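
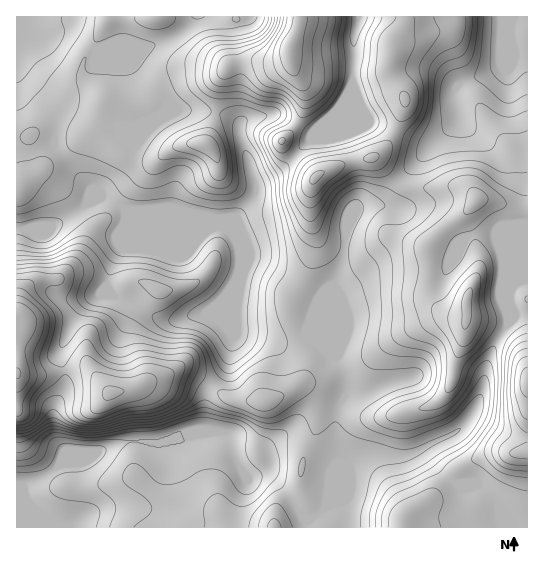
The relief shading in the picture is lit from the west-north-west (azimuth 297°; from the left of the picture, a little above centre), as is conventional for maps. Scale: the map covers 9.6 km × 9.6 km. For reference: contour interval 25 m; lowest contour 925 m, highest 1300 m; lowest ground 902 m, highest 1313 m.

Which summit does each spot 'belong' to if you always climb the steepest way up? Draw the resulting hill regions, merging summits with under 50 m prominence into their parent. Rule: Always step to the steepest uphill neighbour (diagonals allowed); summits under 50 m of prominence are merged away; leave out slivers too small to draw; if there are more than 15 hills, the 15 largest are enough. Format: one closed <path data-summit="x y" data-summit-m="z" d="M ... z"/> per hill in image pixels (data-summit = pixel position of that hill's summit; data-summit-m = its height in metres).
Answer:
<path data-summit="527 382" data-summit-m="1313" d="M527 280l-9 1-10 12-4 10 4 12 0 8-16 27-7 19-1 16-4 13-13 24-13 11-40 20-9 3-38-1-12 5-6 5-13 30-9 9 2-25 6-16-22-18-20-8-12 2-13 8-1 19-8 7-8 4-5 0-11-19-6-23-8-3-16 0-42 11-40 0-50 20-11 0-16 13-23 12-6-3-1 42 511 1z"/><path data-summit="467 299" data-summit-m="1256" d="M503 29l-2 2 0 35-10 6-26 9-9 6-1 15 2 8 0 11-23 20-27 30-24 33-27 5-9 18-4 32-14 36-9 20-16 19 1 3 9 4 23 17 8 20 0 17-9 22 0 28 3 18-10 20-2 21 9-9 13-30 6-5 12-5 38 1 9-3 40-20 13-11 13-24 4-13 1-16 7-19 16-27 0-8-4-9 4-13 10-12 10-2 0-224-13 0-3-4z"/><path data-summit="315 178" data-summit-m="1229" d="M502 16l-143 0-6 22 2 20-3 29-11 19-26 25-4 8-28 29-27 15-1 14-20 22-35-2 25 10 8 8 6 12 10 13 14 5 40 28 12 6 2 4-7 22 10-10 12-26 12-35 3-27 9-18 27-5 24-33 22-25 28-25-2-31 4-6 32-12 10-6z"/><path data-summit="17 374" data-summit-m="1253" d="M105 197l-7 0-9 4-14 12-25 15-34 1 0 256 2 2 5 1 23-12 14-11 4-8 0-7-7-7-4-9 0-23 12-28-1-13-4-11 0-10 15-32 6-10 9-8 15-10 6-20 10-22 0-17 4-9 0-11z"/><path data-summit="290 50" data-summit-m="1269" d="M358 16l-108 0-7 7-6 2-11-1-13-8-18 0-14 17-19 10-19 5-44 0-3 2 13 9 21 8 16 21 13 8 8 7-6 10-7 6 20-8 31 0 16 2 14 7 4 3 1 16 7 15 8 30 28-16 64-70 5-11 3-29-2-20 6-16z"/><path data-summit="111 393" data-summit-m="1229" d="M234 284l-9 13-18 15-29 8-19-1-21-14-27-10-5-8-5 6-11 6-9 8-6 10-15 32 0 10 4 11 1 13-12 28 0 23 4 9 7 7-2 13 11 0 56-22 34 2 34-10 7-4 1-35 3-7 17-18 8-28z"/><path data-summit="205 145" data-summit-m="1119" d="M205 111l-31 0-56 24 14 11-4 16-9 15-28 22 14-2 22 14 46-3 37 11 25 0 20-22 0-18-15-40-1-16-14-8z"/>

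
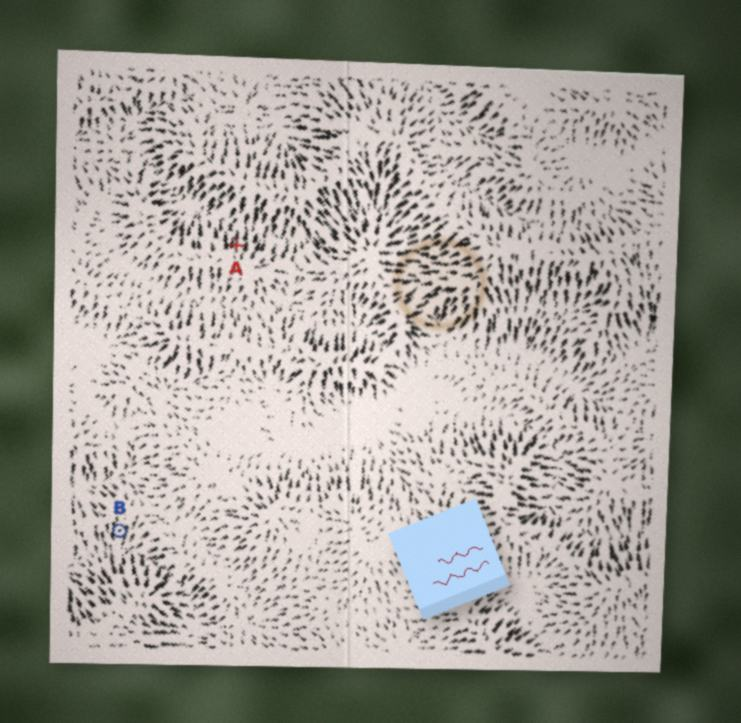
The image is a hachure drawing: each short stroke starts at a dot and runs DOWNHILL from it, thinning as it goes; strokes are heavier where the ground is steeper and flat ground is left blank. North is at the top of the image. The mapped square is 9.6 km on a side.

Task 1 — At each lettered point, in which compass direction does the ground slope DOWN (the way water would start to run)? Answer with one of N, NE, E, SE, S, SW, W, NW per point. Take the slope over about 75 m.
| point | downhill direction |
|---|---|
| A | N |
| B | S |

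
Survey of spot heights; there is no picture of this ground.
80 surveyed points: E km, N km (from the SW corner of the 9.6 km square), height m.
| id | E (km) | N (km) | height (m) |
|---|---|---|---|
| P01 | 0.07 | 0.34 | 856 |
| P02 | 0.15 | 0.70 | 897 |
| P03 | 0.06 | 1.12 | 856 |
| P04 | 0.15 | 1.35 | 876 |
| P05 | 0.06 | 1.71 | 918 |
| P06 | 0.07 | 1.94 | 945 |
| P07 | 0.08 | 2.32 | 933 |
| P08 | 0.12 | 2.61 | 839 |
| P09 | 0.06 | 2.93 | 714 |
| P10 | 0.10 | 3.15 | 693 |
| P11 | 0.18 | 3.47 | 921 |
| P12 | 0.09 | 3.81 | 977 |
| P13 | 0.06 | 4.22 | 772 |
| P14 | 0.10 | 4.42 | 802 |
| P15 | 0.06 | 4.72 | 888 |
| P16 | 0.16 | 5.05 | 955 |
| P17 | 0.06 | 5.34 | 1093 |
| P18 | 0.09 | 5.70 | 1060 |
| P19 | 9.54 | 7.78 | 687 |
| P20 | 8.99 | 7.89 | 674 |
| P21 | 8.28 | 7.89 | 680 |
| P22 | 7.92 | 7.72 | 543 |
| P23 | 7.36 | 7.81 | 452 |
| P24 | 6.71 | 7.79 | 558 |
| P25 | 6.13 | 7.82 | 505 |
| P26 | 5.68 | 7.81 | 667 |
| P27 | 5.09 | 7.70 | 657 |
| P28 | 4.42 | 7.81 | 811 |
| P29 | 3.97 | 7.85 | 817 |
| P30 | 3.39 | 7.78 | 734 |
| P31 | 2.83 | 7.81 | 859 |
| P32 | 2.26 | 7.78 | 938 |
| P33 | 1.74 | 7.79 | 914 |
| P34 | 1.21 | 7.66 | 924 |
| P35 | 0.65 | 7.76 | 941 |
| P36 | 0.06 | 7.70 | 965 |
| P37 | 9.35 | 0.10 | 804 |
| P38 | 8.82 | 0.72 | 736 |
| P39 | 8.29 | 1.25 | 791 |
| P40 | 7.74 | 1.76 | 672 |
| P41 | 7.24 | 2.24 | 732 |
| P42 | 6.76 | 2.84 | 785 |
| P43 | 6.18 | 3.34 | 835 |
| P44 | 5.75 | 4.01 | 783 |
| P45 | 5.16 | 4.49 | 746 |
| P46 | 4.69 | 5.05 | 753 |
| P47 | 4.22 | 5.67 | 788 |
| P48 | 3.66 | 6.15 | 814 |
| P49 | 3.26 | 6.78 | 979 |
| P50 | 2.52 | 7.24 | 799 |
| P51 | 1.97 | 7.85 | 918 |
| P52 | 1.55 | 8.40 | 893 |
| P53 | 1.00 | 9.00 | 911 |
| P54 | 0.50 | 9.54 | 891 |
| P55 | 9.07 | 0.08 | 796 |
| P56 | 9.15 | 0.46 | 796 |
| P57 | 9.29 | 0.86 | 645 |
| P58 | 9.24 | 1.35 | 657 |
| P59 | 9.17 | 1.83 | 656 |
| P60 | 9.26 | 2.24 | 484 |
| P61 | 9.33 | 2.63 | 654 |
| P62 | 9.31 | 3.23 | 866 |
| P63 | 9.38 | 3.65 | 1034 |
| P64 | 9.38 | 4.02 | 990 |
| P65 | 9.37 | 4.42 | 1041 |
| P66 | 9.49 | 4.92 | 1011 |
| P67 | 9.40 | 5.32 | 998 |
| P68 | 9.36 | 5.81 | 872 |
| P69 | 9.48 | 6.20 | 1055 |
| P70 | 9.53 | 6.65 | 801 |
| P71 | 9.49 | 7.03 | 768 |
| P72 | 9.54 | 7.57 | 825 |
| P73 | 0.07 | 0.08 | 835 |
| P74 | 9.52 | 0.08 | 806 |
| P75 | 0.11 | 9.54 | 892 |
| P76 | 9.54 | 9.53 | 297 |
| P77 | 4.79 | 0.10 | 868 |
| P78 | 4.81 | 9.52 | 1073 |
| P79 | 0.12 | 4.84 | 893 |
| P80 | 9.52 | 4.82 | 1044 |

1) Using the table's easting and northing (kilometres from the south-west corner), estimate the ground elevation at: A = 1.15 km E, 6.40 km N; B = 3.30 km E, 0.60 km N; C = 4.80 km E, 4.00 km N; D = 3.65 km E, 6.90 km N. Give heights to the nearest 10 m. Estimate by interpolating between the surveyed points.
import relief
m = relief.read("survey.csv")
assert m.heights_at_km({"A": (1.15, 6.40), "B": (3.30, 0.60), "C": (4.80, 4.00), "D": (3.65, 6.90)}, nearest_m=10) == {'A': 910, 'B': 980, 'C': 750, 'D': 910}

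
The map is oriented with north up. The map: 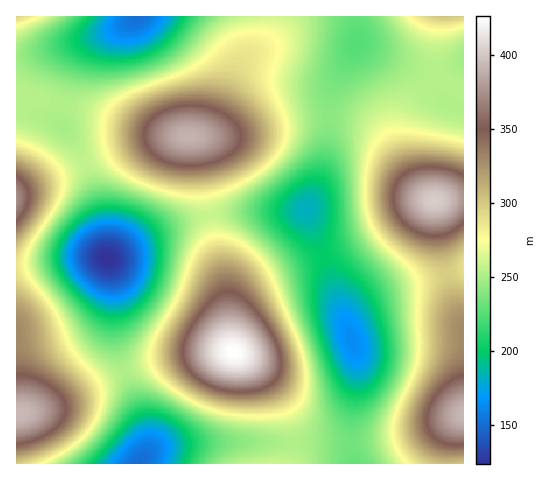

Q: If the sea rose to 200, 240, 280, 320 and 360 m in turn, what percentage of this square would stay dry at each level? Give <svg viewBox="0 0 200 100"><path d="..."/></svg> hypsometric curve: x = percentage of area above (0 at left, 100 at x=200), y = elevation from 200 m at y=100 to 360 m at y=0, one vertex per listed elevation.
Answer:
<svg viewBox="0 0 200 100"><path d="M175 100l-37-25-65-25-34-25-23-25"/></svg>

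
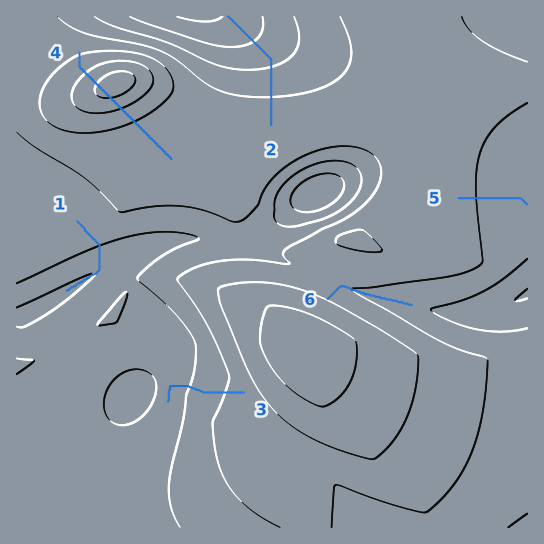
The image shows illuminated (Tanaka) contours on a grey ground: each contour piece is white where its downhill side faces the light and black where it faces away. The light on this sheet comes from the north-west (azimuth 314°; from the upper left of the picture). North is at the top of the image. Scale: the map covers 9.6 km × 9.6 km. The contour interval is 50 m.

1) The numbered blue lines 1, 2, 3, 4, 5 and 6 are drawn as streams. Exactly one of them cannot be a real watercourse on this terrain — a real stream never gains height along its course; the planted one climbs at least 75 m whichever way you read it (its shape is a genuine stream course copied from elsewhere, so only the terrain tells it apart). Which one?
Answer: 4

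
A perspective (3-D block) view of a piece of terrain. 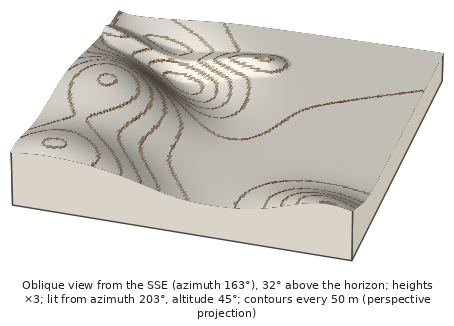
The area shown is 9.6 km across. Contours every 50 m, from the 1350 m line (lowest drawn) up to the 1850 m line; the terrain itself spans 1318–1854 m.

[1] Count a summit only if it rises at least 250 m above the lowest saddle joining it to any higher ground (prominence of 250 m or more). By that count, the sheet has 1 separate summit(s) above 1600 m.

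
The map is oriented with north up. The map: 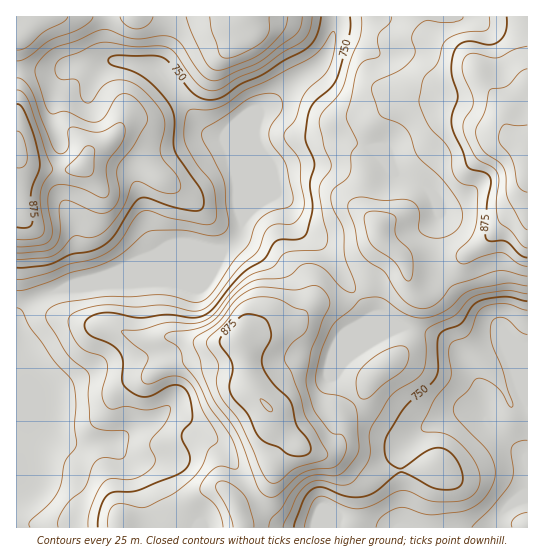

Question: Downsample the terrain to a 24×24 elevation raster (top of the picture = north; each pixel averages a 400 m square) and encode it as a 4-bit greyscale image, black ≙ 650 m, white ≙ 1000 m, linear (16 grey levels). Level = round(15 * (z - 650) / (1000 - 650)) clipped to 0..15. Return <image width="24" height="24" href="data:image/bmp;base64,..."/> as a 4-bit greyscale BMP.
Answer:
<image width="24" height="24" href="data:image/bmp;base64,Qk2WAQAAAAAAAHYAAAAoAAAAGAAAABgAAAABAAQAAAAAACABAAATCwAAEwsAABAAAAAAAAAAAAAAABEREQAiIiIAMzMzAERERABVVVUAZmZmAHd3dwCIiIgAmZmZAKqqqgC7u7sAzMzMAN3d3QDu7u4A////ABIjVlZmh2QzMiIhEQEjRVVnh3VEQzRDEQASM0RneJdmVEVTIQASIjRWeaqXZERDIQASIjRWiqmHZEMyEQASMzNXmql3ZUMiIgASRFRpqphmdlQyIgEiRWZ5qphmd2UyIgE0RWaJqphmZmUzIhI0VVZoqpl2ZmVDIhIjMzM1iZiHZndkNDIiIiIiV3d2d4iHd1VDIiIiNGZmiJiIiYdVQiIiI0VXiYiJq6hmYzNDIjRnmYd4rKh3dVVDIiNnh3d4vKmIdmVCIiRWd3eJvbiJhmQyIiRWd3ibzah4h2QiIjRmd4is3Zdmd2QzIiRWeImrzYZlZlRVQyNGeImrzHZVVERndUM1d4mrvIdlVVZ5mGQ0Z3iaq5mHd3eJmYZEZ3iImg=="/>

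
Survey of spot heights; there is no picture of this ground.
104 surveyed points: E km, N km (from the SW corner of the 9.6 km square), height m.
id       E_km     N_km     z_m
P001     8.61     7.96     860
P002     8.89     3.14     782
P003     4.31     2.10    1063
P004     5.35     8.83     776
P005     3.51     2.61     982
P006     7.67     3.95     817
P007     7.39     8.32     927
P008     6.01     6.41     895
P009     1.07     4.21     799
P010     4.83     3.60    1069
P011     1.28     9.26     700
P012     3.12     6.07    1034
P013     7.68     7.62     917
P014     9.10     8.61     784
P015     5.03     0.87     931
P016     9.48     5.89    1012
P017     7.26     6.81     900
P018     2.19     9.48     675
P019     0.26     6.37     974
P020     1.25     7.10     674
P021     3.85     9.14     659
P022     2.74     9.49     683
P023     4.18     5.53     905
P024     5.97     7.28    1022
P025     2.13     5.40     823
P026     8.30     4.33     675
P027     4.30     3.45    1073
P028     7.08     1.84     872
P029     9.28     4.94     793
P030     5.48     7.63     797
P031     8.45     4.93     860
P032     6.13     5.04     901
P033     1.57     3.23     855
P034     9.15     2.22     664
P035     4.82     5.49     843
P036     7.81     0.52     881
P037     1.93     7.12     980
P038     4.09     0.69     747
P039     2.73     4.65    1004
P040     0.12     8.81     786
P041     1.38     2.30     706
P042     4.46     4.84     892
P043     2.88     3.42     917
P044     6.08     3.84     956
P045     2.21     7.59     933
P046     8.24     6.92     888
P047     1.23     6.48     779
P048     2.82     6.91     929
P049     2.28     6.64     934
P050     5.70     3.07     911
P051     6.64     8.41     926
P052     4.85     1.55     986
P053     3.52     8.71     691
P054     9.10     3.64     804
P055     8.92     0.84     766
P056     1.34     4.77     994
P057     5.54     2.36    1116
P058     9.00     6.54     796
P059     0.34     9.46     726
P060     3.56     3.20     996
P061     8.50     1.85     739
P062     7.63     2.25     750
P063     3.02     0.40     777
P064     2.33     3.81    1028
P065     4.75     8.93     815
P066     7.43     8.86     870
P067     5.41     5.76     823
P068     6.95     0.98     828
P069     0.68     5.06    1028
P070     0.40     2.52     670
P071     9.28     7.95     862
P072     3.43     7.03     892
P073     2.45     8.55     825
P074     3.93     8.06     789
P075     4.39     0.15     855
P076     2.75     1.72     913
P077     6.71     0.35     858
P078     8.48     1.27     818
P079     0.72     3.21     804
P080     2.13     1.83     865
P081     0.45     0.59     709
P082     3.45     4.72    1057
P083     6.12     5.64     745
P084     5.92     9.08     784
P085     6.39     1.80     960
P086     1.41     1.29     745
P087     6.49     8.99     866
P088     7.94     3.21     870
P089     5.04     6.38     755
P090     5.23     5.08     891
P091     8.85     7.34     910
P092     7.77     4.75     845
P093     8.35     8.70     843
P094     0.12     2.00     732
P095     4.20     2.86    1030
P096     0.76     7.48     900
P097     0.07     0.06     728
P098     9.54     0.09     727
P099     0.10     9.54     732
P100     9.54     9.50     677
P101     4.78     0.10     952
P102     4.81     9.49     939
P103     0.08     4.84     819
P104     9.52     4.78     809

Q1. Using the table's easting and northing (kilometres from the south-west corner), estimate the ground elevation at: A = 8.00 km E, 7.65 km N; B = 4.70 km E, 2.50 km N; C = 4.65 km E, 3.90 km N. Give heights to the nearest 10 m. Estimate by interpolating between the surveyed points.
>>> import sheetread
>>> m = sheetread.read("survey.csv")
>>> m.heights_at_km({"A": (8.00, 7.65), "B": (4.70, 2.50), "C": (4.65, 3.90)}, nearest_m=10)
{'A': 910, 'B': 1080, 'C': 1040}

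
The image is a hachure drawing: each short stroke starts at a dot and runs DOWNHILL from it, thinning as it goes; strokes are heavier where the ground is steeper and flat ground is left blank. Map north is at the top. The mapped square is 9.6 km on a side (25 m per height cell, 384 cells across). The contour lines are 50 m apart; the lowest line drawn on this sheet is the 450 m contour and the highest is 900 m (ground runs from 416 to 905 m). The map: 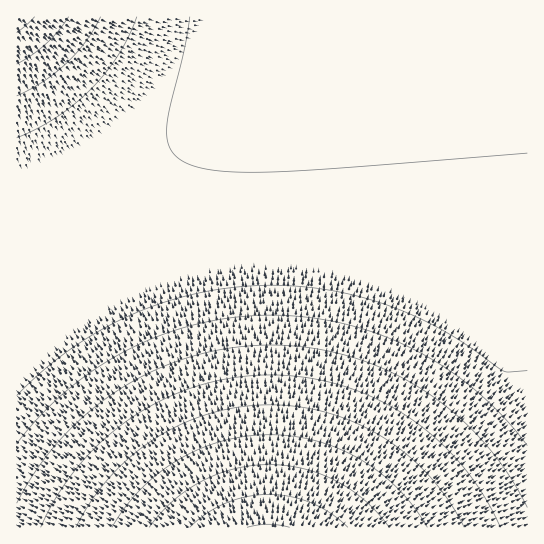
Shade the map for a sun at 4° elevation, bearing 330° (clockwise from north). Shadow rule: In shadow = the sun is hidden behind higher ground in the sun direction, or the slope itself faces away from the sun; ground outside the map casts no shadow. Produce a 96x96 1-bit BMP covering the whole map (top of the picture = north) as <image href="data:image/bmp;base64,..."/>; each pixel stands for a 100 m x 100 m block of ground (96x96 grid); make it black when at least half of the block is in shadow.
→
<image width="96" height="96" href="data:image/bmp;base64,Qk2+BAAAAAAAAD4AAAAoAAAAYAAAAGAAAAABAAEAAAAAAIAEAAATCwAAEwsAAAIAAAAAAAAA////AAAAAAAAAAAAAAAAAAAAAAAAAAAAAAAAAAAAAAAAAAAAAAAAAAAAAAAAAAAAAAAAAAAAAAAAAAAAAAAAAAAAAAAAAAAAAAAAAAAAAAAAAAAAAAAAAAAAAAAAAAAAAAAAAAAAAAAAAAAAAAAAAAAAAAAAAAAAAAAAAAAAAAAAAAAAAAAAAAAAAAAAAAAAAAAAAAAAAAAAAAAAAAAAAAAAAAAAAAAAAAAAAAAAAAAAAAAAAAAAAAAAAAAAAAAAAAAAAAAAAAAAAAAAAAAAAAAAAAAAAAAAAAAAAAAAAAAAAAAAAAAAAAAAAAAAAAAAAAAAAAAAAAAAAAAAAAAAAAAAAAAAAAAAAAAAAAAAAAAAAAAAAAAAAAAAAAAAAAAAAAAAAAAAAAAAAAAAAAAAAAAAAAAAAAAAAAAAAAAAAAAAAAAAAAAAAAAAAAAAAAAAAAAAAAAAAAAAAAAAAAAAAAAAAAAAAAAAAAAAAAAAAAAAAAAAAAAAAAAAAAAAAAAAAAAAAAAAAAAAAAAAAAAAAAAAAAAAAAAAAAAAAAAAAAAAAAAAAAAAAAAAAAAAAAAAAAAAAAAAAAAAAAAAAAAAAAAAAAAAAAAAAAAAAAAAAAAAAAAAAAAAAAAAAAAAAAAAAAAAAAAAAAAAAAAAAAAAAAAAAAAAAAAAAAAAAAAAAAAAAAAAAAAAAAAAAAAAAAAAAAAAAAAAAAAAAAAAAAAAAAAAAAAAAAAAAAAAAAAAAAAAAAAAAAAAAAAAAAAAAAAAAAAAAAAAAAAAAAAAAAAAAAAAAAAAAAAAAAAAAAAAAAAAAAAAAAAAAAAAAAAAAAAAAAAAAAAAAAAAAAAAAAAAAAAAAAAAAAAAAAAAAAAAAAAAAAAAAAAAAAAAAAAAAAAAAAAAAAAAAAAAAAAAAAAAAAAAAAAAAAAAAAAAAAAAAAAAAAAAAAAAAAAAAAAAAAAAAAAAAAAAAAAAAAAAAAAAAAAAAAAAAAAAAAAAAAAAAAAAAAAAAAAAAAAAAAAAAAAAAAAAAAAAAAAAAAAAAAAAAAAAAAAAAAAAAAAAAAAAAAAAAAAAAAAAAAAAAAAAAAAAAAAAAAAAAAAAAAAAAAAAAAAAAAAAAAAAAAAAAAAAAAAADgAAAAAAAAAAAAAAPwAAAAAAAAAAAAAA/wAAAAAAAAAAAAAD/4AAAAAAAAAAAAAH/4AAAAAAAAAAAAAf/8AAAAAAAAAAAAA//8AAAAAAAAAAAAD//8AAAAAAAAAAAAD//8AAAAAAAAAAAAD//+AAAAAAAAAAAAD//+AAAAAAAAAAAAD//+AAAAAAAAAAAAD//+AAAAAAAAAAAAD//+AAAAAAAAAAAAD//+AAAAAAAAAAAAD//+AAAAAAAAAAAAD//+AAAAAAAAAAAAD//+AAAAAAAAAAAAD//+AAAAAAAAAAAAD//+AAAAAAAAAAAAD//+AAAAAAAAAAAAD//8AAAAAAAAAAAAD//8AAAAAAAAAAAAD//8AAAAAAAAAAAAD//4AAAAAAAAAAAAD//4AAAAAAAAAAAAA="/>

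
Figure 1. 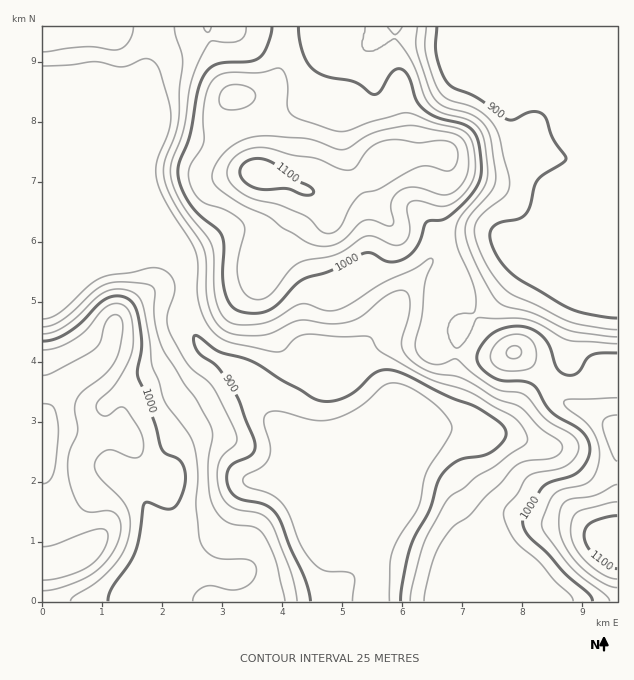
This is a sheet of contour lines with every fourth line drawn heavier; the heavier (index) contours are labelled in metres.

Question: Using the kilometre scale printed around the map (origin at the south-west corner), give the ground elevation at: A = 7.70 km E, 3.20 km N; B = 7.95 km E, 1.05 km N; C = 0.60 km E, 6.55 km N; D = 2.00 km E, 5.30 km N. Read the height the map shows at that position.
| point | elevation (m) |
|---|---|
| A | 930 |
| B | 980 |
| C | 915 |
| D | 940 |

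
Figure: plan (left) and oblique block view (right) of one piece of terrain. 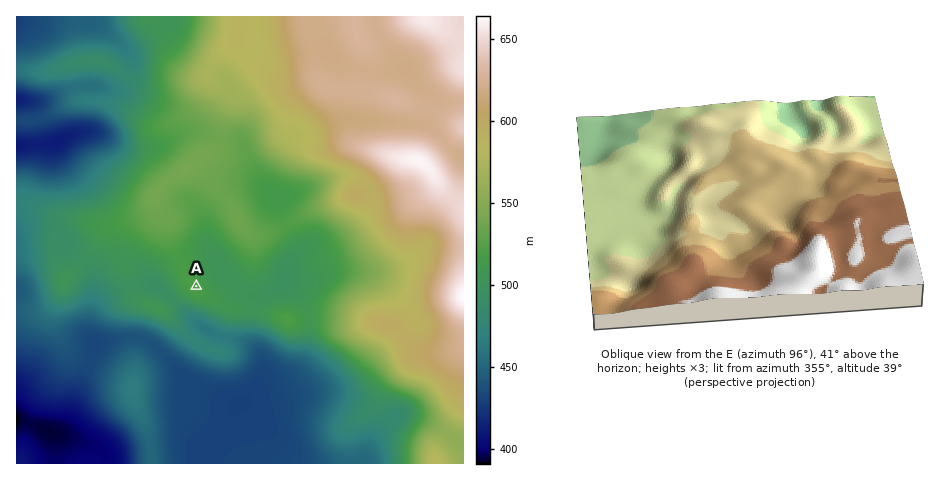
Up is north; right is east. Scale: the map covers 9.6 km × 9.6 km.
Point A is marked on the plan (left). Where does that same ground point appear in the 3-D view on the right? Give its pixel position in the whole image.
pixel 707 179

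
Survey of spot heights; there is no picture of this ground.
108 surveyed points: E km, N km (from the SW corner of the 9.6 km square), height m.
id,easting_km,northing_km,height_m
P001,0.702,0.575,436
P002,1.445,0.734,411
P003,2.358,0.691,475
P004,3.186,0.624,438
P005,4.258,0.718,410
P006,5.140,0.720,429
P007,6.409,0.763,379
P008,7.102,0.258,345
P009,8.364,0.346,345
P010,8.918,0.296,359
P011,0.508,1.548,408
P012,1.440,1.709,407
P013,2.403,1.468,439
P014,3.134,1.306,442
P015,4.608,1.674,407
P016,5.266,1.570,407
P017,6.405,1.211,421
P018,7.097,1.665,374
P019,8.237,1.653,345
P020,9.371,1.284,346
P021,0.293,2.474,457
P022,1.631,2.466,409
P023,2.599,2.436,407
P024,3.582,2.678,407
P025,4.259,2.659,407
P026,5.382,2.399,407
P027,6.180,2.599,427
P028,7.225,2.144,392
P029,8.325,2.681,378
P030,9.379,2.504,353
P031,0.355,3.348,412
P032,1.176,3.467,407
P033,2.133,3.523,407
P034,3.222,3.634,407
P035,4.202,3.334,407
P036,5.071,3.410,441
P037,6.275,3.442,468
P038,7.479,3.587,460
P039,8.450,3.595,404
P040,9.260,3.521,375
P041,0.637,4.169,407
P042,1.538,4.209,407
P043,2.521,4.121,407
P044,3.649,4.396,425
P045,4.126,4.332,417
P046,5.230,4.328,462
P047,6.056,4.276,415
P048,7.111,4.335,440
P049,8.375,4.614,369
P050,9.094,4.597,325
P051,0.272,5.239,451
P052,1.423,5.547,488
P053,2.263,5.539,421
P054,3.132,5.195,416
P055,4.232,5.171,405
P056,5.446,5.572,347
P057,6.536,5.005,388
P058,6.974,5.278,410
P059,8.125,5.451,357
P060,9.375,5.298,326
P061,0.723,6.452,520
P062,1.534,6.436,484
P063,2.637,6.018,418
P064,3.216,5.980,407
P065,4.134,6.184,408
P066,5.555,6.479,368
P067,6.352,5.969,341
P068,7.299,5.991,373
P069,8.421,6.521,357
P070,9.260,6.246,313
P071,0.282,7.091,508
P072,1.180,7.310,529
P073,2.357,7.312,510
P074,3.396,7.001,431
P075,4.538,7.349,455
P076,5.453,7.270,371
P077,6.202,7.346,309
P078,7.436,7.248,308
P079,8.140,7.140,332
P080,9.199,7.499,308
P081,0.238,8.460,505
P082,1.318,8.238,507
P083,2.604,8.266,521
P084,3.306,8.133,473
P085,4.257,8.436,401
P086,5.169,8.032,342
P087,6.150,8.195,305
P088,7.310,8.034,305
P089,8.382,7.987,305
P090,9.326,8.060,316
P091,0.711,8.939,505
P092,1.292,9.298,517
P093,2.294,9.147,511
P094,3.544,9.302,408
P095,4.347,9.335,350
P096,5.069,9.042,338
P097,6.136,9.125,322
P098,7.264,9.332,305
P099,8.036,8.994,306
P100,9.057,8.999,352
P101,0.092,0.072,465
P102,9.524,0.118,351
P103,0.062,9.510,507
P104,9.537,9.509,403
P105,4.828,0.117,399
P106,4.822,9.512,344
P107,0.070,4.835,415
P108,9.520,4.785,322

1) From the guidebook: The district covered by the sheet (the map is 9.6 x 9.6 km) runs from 295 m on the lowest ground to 535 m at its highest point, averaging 405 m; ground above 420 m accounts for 32.2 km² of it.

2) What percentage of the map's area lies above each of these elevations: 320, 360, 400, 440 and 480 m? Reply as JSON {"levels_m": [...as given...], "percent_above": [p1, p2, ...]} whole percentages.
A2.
{"levels_m": [320, 360, 400, 440, 480], "percent_above": [90, 73, 62, 24, 12]}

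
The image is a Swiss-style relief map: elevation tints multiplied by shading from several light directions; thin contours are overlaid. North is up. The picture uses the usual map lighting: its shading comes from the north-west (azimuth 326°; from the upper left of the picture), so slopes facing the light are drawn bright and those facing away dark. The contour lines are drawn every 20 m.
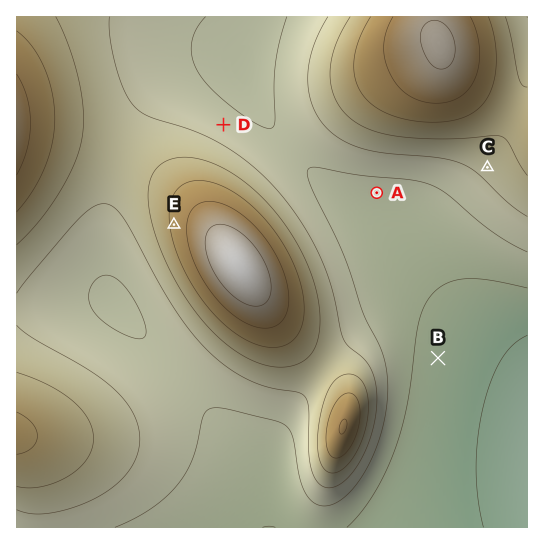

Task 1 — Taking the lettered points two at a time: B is lower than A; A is lower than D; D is lower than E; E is higher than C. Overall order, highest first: E C D A B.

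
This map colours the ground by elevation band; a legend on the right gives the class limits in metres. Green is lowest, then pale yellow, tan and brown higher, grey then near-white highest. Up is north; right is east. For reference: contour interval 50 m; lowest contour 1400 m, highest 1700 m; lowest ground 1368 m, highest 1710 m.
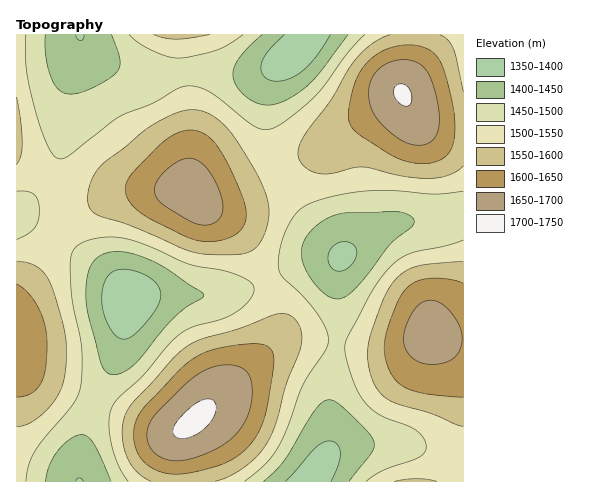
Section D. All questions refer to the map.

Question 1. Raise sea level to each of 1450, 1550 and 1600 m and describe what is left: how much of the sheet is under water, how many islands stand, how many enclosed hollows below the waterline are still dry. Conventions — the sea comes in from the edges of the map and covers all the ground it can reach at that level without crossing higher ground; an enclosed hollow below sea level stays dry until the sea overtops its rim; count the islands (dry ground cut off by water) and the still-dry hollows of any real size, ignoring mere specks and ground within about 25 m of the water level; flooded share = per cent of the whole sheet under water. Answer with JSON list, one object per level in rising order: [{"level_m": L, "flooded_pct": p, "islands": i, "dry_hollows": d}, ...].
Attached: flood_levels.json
[{"level_m": 1450, "flooded_pct": 8, "islands": 0, "dry_hollows": 2}, {"level_m": 1550, "flooded_pct": 62, "islands": 1, "dry_hollows": 0}, {"level_m": 1600, "flooded_pct": 79, "islands": 3, "dry_hollows": 0}]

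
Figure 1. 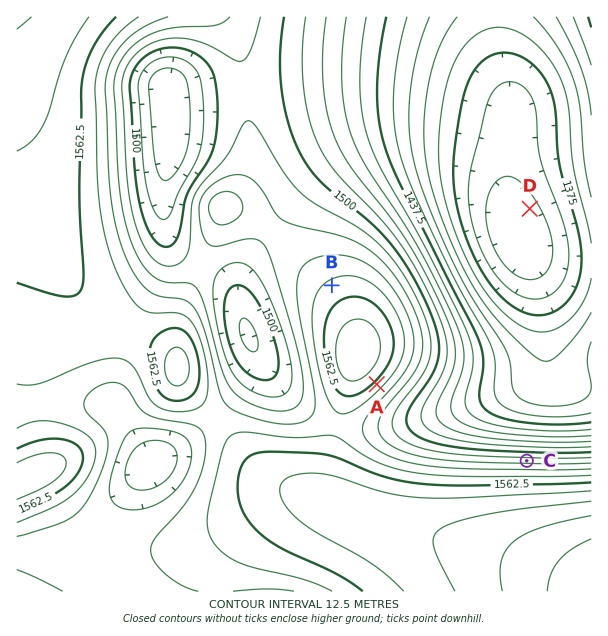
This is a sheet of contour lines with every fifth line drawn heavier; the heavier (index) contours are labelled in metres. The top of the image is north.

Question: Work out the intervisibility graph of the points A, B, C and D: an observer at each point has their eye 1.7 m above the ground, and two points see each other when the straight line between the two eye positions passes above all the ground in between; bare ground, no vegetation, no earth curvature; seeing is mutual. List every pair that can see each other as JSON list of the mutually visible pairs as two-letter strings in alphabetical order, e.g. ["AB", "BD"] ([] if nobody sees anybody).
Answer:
["AC", "CD"]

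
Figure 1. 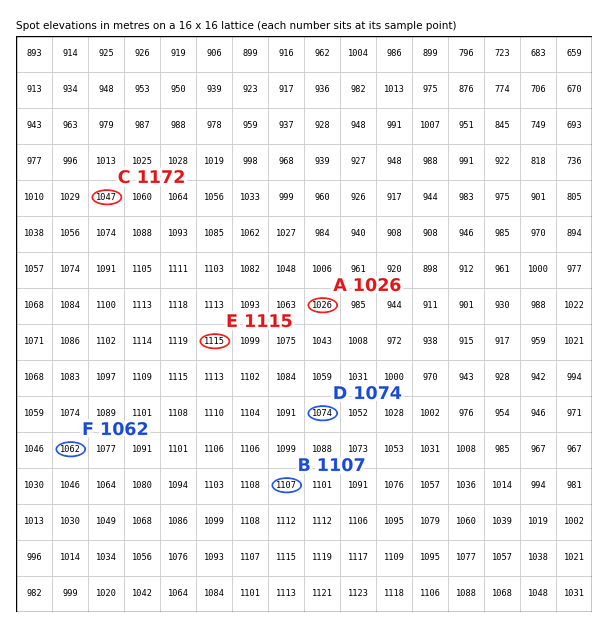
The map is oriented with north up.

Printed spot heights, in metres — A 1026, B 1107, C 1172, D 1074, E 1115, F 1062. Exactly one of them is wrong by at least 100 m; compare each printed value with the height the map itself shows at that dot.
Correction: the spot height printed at C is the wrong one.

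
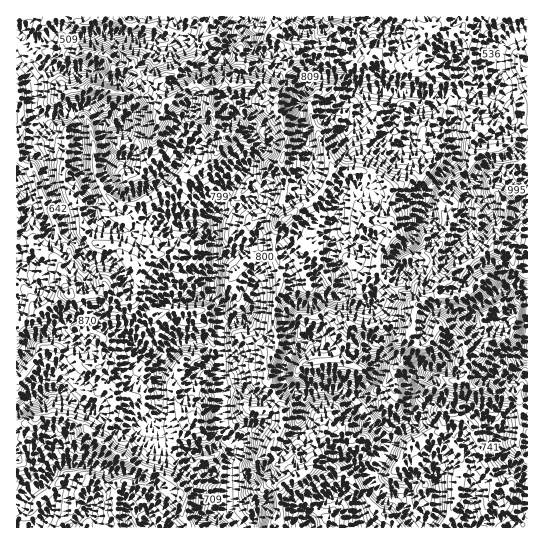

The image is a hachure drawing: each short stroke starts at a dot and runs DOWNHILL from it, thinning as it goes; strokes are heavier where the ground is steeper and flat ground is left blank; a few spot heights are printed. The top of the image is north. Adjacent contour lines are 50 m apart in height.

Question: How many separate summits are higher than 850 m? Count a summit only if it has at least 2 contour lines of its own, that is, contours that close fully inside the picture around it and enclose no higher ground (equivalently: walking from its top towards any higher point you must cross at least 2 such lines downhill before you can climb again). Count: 9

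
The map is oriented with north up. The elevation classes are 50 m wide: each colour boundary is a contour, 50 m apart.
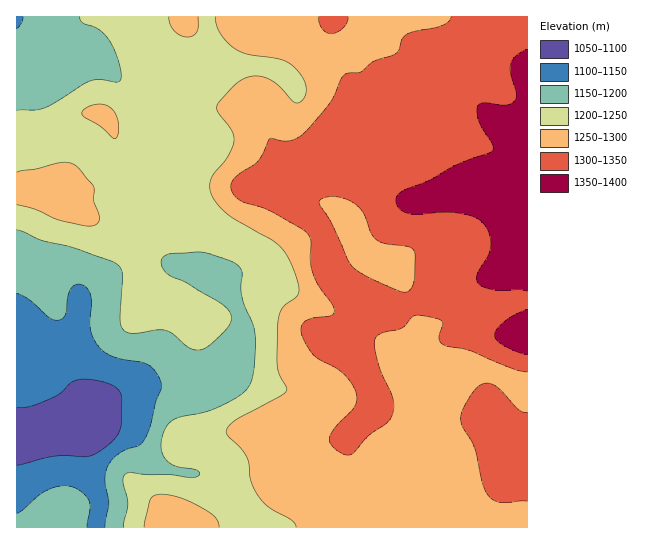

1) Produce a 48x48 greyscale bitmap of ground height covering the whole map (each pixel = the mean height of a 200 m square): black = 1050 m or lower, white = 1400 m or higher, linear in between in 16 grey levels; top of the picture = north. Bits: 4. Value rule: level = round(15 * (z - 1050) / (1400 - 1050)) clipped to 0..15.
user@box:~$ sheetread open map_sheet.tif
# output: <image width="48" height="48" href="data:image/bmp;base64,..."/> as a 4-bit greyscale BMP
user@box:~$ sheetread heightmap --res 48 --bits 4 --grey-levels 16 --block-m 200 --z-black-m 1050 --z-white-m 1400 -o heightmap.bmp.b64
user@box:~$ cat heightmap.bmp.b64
<image width="48" height="48" href="data:image/bmp;base64,Qk32BAAAAAAAAHYAAAAoAAAAMAAAADAAAAABAAQAAAAAAIAEAAATCwAAEwsAABAAAAAAAAAAAAAAABEREQAiIiIAMzMzAERERABVVVUAZmZmAHd3dwCIiIgAmZmZAKqqqgC7u7sAzMzMAN3d3QDu7u4A////AEVVVURGeJmZmZiIiIiZmZmZmZmaqqqqqkVVVVRFeJmZmYiIiJmZmZmZmZmqqqqrqkRVVURFaJmZiIiIiZmaqqqZmZqqqqq7u0REVERFeIiIh3eImZmqqqqqmZqqqqu7uzNERERGd3d3d3eImZmqqqqqmaqqqqu8zDMzMzNGZmZmZ3eImZmqqquqqqqqqqu8zCIiIiNFVVZ3d3iImZqqqruqqqqqqqvMzRESIiIjRFZ4iIiJmqqqq7u6qqqqqrvMzBERERESNFZ4iIiZmqqqu7u6qqqqqrvMzBERERESM0Z4iIiZmqqqq7u7uqqqq7vMyxERERESM0Vmd3iJmaqqqru7u6qqq7u8uyIiERESI0VVVmd4iZmZmqu7u6qqq7u7ujMyIhEiI0RVVVZneImZmaq7u6qqqru7qjMzIiIiM0RVVVVWeImZmau7uqqqqqu6qjMzIiMzNERVVVVWeImaqrvLuqqqqqqqqzMzMzNEREVWZmVWeJmqu7zLqqqqqqq7vDMzM0RFVVVmZmZWeJmrvMzLqqqqqru83TM0RERWZmZmd2ZmZ5qrvMy7qqqru7zN3jNEREVWZ2Z3d3Zmd5q7vMy7u7uru7zd3jREREVWd3d3d3dmd4mru7zMu7u7u7zN3UREREVWd3d3d3dmeImqq7zMy7u7u7zM3URVREVWd3d3d2Znd4iZq8zMu7u7vMzN3VVVREVWd3d3ZmZnd4iau8y7u7u7zM3d3VVVVFVmd3dmZmZnd3iavLu7u7u7zN3d3VVVVVZmd3ZmZmZnd4iavLu7u7u7vM3e7VVVZmZ3d3ZmZmd3iImru7u7u7u7vMze7mZmZ3d3d3d3d3d4iJmru7u7u7u7vMze7md3iIiIh3d3d3eIiZqru7u7u7u7vMze7neIiZmIiId3d4iJmaq7u7u7vMzMzM3e7oiZmZmIiHeIeIiaqru7u7u7zN3d3d3u7pmZmZmId3d4iImru7u7u7u7zd3u7u7u7pmZmZmId3d3iJq7u7u7u7u8zd3e7v/+7pmZmZiId3d3eJq7u7zMu8zMzM3d7u/u7pmZmYiIh3d3eImru8zMzMzMzMzN3e7u3YiIiIiIh3d3d4iau8zMzMzMzMzMzd3d3Yh4iIiIh3d3d4iZq7zMzMzMzdzMzM3d3nd3d3iIh3d3d3iZq7u8zMzM3dzMzM3d7nd3iIiZh3h3d4iaq6qrzMzMzdzMzM3d7nd3iJmZh4iIiImau6mavMy8zdzMzN3d7mZneImYd4iIiImaqpmZq7u7zN3czd3d3VVWZ4iHd4iIiImaqpmJqru7zN3d3d3c3VVVZnd3eIiIiIiZmZiJmru7vMzMzMzM3VVVVmZmeIiIiIiImIiZqru7vMzMzMzM3VVVVWZmeIiIiIiIiImZqru7u7u7vMzN3VVVVVZniIiIiIiJmZmaqru7u7u7u8zM3VVVZmZniIiIiIiZmZmaq7u7u7u7u8zMzURVZmZ3iIiJmImZqqqqu7u7u7u7u7vMzERVZmd4iIiZmZmaqqqqu7u7u7u7u7u8zA=="/>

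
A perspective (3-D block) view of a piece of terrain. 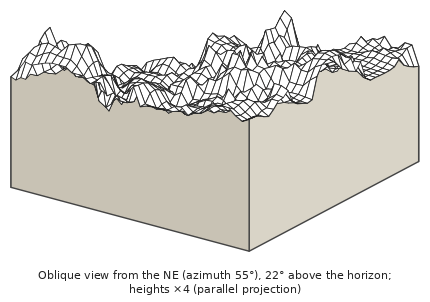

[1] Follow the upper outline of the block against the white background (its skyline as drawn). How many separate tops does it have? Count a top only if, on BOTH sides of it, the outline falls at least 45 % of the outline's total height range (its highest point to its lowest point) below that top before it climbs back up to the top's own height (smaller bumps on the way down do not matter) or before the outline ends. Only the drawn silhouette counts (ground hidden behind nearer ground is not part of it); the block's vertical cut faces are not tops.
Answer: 2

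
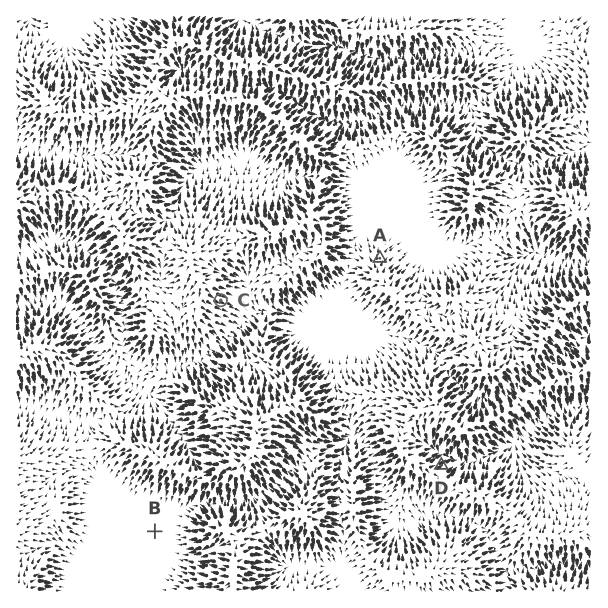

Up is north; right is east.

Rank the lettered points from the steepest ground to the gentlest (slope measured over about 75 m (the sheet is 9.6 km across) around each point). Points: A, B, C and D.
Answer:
D C A B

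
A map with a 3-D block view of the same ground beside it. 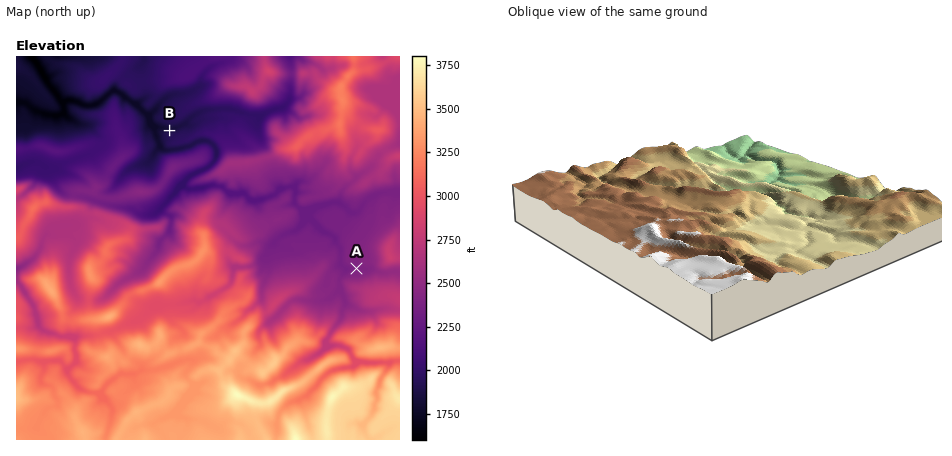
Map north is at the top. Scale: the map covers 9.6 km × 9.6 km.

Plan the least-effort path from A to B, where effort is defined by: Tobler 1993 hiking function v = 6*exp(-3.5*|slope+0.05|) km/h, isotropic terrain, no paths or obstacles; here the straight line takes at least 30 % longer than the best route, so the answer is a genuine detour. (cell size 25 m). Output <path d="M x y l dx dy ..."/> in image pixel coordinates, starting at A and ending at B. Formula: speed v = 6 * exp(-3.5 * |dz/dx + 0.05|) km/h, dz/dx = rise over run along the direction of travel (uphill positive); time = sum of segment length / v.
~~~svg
<path d="M356 268l-10-4-2-2-8-16-2-2-2-6-30-30-4-4-4-8 0-4-2-2-4-4-4-2-8-8-4-10-6-6-2-4-2 0-18 0-20-10-6-6-10-6-8 0-2 0-8 0-6-4-14 0"/>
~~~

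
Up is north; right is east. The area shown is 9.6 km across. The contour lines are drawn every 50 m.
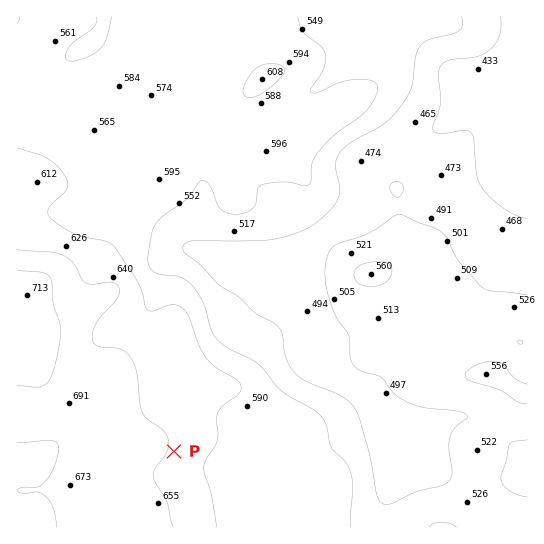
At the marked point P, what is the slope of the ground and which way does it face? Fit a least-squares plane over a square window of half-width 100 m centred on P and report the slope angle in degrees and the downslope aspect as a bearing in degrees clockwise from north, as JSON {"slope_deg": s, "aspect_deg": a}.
{"slope_deg": 4, "aspect_deg": 110}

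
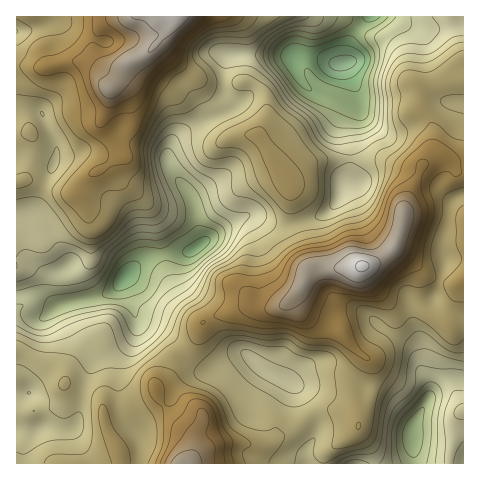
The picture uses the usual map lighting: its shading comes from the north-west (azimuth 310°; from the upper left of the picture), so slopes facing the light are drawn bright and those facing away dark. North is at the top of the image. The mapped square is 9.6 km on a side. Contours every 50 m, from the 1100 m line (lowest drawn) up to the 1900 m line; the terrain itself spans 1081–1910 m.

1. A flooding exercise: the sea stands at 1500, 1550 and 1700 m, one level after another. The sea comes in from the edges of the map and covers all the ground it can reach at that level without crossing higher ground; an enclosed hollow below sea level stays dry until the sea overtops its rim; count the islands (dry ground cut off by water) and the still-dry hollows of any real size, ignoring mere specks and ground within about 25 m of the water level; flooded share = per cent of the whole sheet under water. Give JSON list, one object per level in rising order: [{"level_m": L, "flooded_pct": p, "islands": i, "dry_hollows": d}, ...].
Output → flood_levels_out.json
[{"level_m": 1500, "flooded_pct": 37, "islands": 0, "dry_hollows": 1}, {"level_m": 1550, "flooded_pct": 54, "islands": 1, "dry_hollows": 0}, {"level_m": 1700, "flooded_pct": 89, "islands": 1, "dry_hollows": 0}]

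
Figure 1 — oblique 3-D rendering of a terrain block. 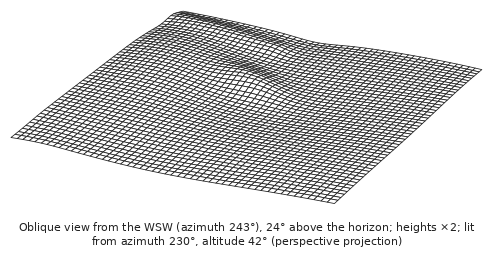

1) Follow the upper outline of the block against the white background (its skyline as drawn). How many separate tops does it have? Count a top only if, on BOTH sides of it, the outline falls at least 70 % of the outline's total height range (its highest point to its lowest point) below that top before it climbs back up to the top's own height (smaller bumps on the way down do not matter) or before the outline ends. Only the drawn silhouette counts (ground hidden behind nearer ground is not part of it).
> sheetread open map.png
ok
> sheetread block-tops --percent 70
0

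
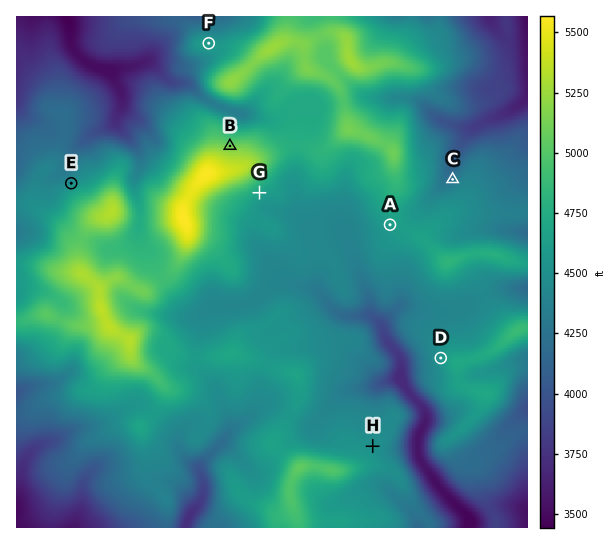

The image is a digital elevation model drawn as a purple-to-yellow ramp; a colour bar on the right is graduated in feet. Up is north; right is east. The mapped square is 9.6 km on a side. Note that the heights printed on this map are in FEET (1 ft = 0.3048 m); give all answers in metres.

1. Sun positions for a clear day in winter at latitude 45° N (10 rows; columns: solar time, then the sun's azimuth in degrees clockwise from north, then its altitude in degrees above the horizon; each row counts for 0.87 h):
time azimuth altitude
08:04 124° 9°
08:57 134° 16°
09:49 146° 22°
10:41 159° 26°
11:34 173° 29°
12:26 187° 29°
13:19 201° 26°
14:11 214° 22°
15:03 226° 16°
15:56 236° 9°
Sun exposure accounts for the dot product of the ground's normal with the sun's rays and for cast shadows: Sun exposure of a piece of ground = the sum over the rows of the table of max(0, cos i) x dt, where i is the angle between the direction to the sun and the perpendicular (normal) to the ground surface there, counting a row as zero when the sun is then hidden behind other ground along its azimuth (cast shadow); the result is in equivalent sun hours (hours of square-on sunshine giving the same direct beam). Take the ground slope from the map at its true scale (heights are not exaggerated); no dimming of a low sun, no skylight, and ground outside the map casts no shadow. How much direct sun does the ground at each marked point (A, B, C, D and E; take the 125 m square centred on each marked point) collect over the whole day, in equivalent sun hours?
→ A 3.5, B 0.9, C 1.9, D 2.9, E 1.5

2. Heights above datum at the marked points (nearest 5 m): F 1400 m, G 1420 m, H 1375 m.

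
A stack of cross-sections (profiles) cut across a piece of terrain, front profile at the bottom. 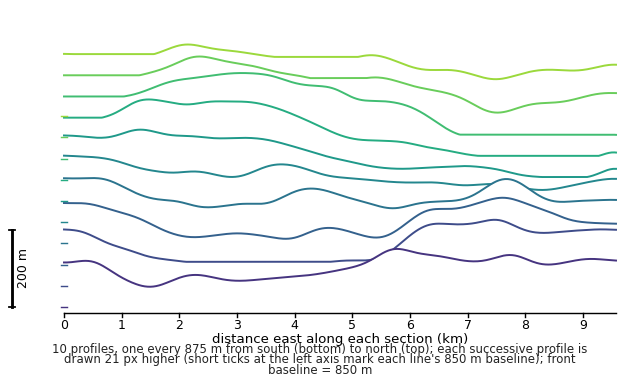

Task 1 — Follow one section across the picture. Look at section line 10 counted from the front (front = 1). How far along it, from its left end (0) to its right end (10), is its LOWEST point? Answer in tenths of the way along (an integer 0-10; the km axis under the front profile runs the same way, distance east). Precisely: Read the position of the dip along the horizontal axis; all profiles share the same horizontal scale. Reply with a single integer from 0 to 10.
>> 8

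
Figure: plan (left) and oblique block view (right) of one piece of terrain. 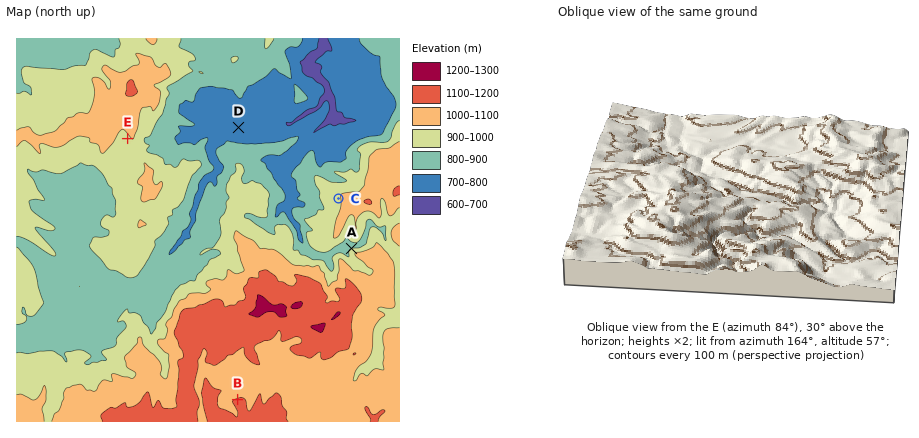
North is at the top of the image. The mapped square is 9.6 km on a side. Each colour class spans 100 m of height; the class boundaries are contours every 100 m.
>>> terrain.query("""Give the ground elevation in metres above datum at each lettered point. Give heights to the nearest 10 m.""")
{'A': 900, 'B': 1100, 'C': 990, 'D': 770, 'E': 980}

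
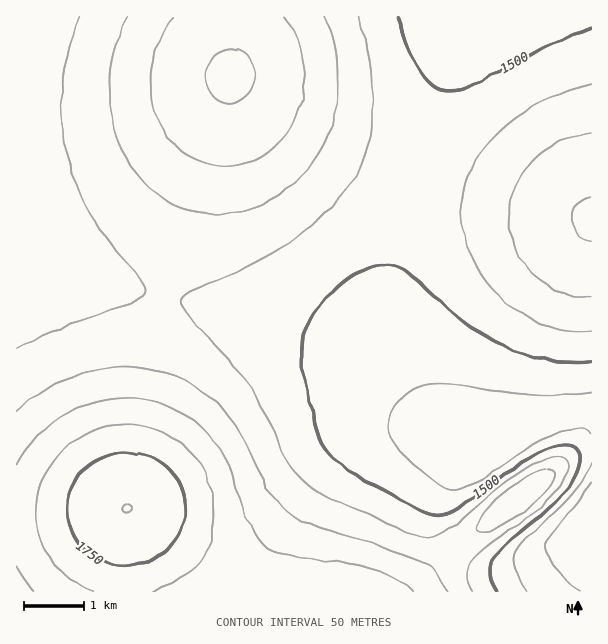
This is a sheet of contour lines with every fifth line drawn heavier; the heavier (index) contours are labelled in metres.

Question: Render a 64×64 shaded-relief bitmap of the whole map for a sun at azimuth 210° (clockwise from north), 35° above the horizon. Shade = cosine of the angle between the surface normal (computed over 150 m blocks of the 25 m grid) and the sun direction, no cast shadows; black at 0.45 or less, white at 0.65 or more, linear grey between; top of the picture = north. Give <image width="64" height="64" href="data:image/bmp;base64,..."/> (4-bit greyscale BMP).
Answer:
<image width="64" height="64" href="data:image/bmp;base64,Qk12CAAAAAAAAHYAAAAoAAAAQAAAAEAAAAABAAQAAAAAAAAIAAATCwAAEwsAABAAAAAAAAAAAAAAABEREQAiIiIAMzMzAERERABVVVUAZmZmAHd3dwCIiIgAmZmZAKqqqgC7u7sAzMzMAN3d3QDu7u4A////AN7u/////u7d3My7qqmYh3ZlVEMyIiIjMzMzMzM0RWZ37u7////+7t3My7qqmYh3ZlVEMzIiIiNEREQzM0RVZnfu7v////7u3cy7qpmYh3ZlVEQzIiIiI0VndmVURVZnd+7u///+7u3cy7qpmIh3ZlVEQzIiIRIjVomZmHZmZnd33u7u7u7t3cy7qpmId3ZlVUQzMiIRESNGiszLqYd3d3fd7u7u7t3Mu6qZiId2ZlVURDMyIhERIjV63v7cupiIh93d7t3d3Mu6qZiHd2ZlVURDMyIiIRESJFi+//7cupiH3d3d3czLuqmYh3dmZVVUREMzMiIiIiIiNYvv//7cuYfMzMzMy7qpmId3ZmVVVEREMzMyIiIiIiIiRq3//u3Kl8zMzLu6qpmHd2ZVVVREREQzMzMyIiIjIiESR63u3cuou7u7uqmZiHdmVVVEREREREMzMzMzMzMzMhABSKzLuqi7uqqpmYh3ZlVEREREREREREQzMzM0RERDIAACV5mZl6qqmZiId2ZVREQzNERERERERERERERFVVVCAAABRWZ2qZmYiHdmVURDMzMzNERERERERERVVVVmZmUxAAAAI0WZmIh3ZlVUQzMzMzMzRERFVVVVVVVmZnd4h3UgAAAAJJiIh3ZlVEMzIiIiMzNERVVVVWZmZmd3eImZmGMAAAACiId3ZlVEMzIiIiIjM0RVVWZmZmd3d4iJmqqph1IAAAKId3ZlVEMzIiIiIiMzRFVWZnd3d3iImZqqqqqphkIQE4d3ZmVUQzMiIiIiMzREVWZnd3iIiJmZqqq7u7uqh2RFh3dmVURDMyIiIiMzREVWZnd4iIiZmaqqq7u7zMu6mIiHdmZVREMzMiIiMzNEVVZmd3iIiZmaqqq7u8zMzMzLund2ZlVURDMzMzMzREVVZmd3iIiZmZqqq7u8zM3d3d3Md3dmVVREQzMzM0REVVZmd3iIiZmZqqq7u8zM3d3d7t13d2ZlVURERERERFVVZmd3iIiJmZqqq7u8zM3d3u7u7od3dmZVVUREREVVVWZmd3iIiJmZqqqru8zM3d3u7u7uh3d3ZmZVVVVVVVVmZnd3iIiJmZmqqru8zM3d3u7u7u6Id3d2ZmZmVVZmZmZ3d4iIiJmZmqqru7zM3d3u7u7u7oiHd3d2ZmZmZmZ3d3eIiIiZmZmqqqu7zMzd3u7u7u7uiIiHd3d3d3d3d3d4iIiImZmZmaqqu7vMzd3e7u7u7u6IiIiIh3d3d3eIiIiIiZmZmZmaqqq7u8zN3e7u7u7u7oiIiIiIiIiIiIiIiZmZmZmZmqqqq7u8zM3d7u7u7u7umZiIiIiIiIiZmZmZmZmZmZmqqqqru7zM3d3u7u7u7u6ZmZmZmZmZmZmZmZmaqqqqqqqqqqu7vMzd3e7u7u7u7ZmZmZmZmZmZqqqqqqqqqqqqqqqqq7u8zM3d3u7u7u3dmZmZmZmqqqqqqqqqqqqqqqqqqqq7u7zMzd3d7u7t3d2ZmZmqqqqqqqq7u7u7qqqqqqqqqru7vMzN3d3d3d3d3Zmaqqqqqqu7u7u7u7u7uqqqqqqqu7u7zMzd3d3d3dzMmaqqqqq7u7u7u7u7u7u7uqqqqqqru7vMzMzd3d3MzMyqqqqqq7u7u7zMzMy7u7u7qqqqqqu7u7zMzMzMzMzLu6qqqqu7u7vMzMzMzMy7u7uqqqqqqru7u8zMzMzMy7u7qqqqu7u7zMzMzMzMzMu7u7qqqqqqq7u7u8zMzLu7uqqqqqu7u7zMzMzMzMzMy7u7uqqqqqqqu7u7u7u7u7qqqqqqq7u7zMzMzd3dzMzMu7uqqqqqqqqqu7u7u7u6qqmZqqq7u7zMzM3d3d3czMy7u6qqqqqqqqqqq7u6qqqqmZmqqru7zMzM3d3d3dzMzLu7qqqqqqqqqqqqqqqqqpmZiKqru7vMzM3d3d3d3MzMu7qqqqmZmZqqqqqqqqmZmYiIqqu7u8zMzd3d3d3czMu7uqqpmZmZmZmaqqqZmZmIiHeqq7u7zMzd3d3d3dzMy7uqqpmZmZmZmZmZmZmZmIiHd6qru7zMzN3d3d3dzMy7uqqpmZmZmZmZmZmZmZiIiHd3qqu7vMzMzd3d3d3MzLu6qpmZmIiIiJmZmZmYiIiHd3aqq7u7zMzN3d3d3MzLu6qpmZiIiIiIiIiIiIiIiHd3Zqqru7vMzMzd3dzMzLu6qpmYiIiIiIiIiIiIiIiHd3Zmqqu7u8zMzMzMzMzLu6qpmYiIiHd4iIiIiIiIiHd3dmaqq7u7vMzMzMzMzLu6qpmYiId3d3d3iIiIiIiHd3d2Zqqqu7u7zMzMzMy7u6qpmYiHd3d3d3d3iIiIiHd3d3Zmqqq7u7u8zMzMu7u6qpmIh3d3d3d3d3d4iIiId3d3dmaqqqu7u7u7u7u7uqqZmIh3d2ZmZmd3d3d4iIh3d3d2Zqqqqru7u7u7u7qqqZmIh3dmZmZmZnd3d3eIiHd3d3dmqqqqq7u7u7u6qqmZmId3ZmZmZmZmZ3d3d4iIh3d3d3eqqqqqqru6qqqqmZiId3ZmZlVVZmZmd3d3iIiId3d3d6qqqqqqqqqqqpmZiId3ZmVVVVVVZmZ3d3eIiIiHd3d3qqqqqqqqqqqZmYiHd2ZmVVVVVVVmZnd3eIiIiIiHd3eqqqqqqqqqmZmYiHd2ZlVVVVVVVVZmd3d4iIiIiIiId5mqqqqqqpmZmYiHd2ZmVVVVVVVVVmZ3d3iIiIiIiIiH"/>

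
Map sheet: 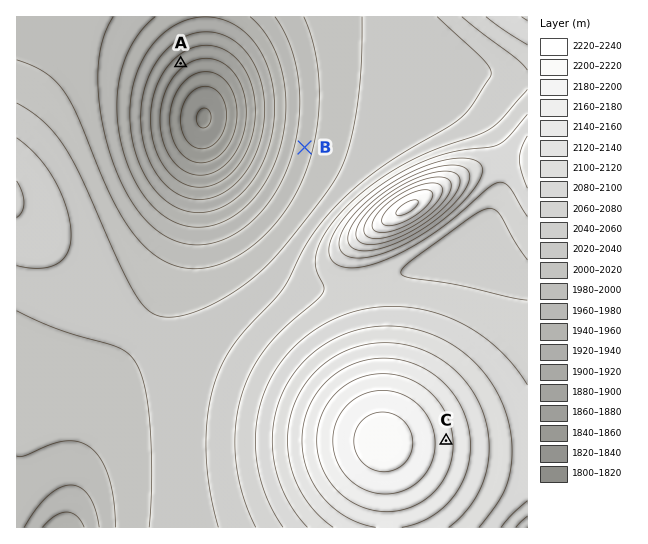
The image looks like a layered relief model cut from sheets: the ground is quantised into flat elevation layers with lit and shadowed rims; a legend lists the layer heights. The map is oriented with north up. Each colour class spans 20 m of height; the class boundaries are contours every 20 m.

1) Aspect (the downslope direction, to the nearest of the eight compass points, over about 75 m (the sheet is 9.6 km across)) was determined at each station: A SE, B W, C E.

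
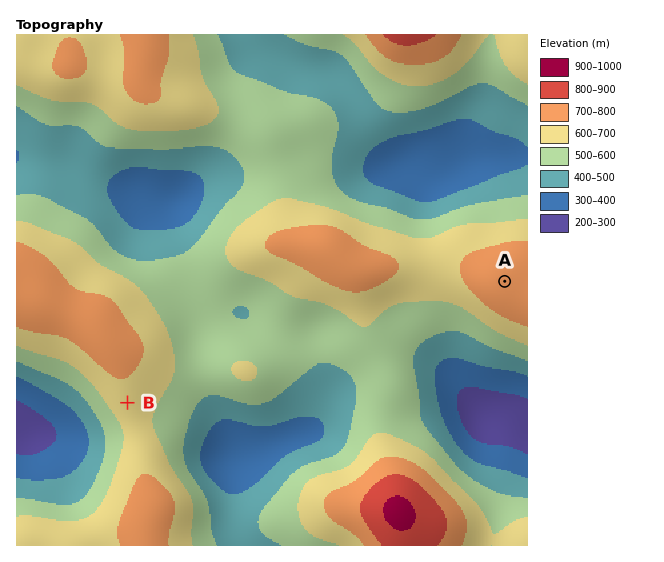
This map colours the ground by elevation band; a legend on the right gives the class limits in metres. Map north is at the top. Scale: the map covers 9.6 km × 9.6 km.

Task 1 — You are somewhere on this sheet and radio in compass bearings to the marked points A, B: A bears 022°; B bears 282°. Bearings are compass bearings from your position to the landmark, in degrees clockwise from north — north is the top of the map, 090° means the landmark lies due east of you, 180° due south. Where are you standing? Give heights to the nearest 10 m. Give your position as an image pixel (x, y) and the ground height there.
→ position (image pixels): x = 430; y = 467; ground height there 660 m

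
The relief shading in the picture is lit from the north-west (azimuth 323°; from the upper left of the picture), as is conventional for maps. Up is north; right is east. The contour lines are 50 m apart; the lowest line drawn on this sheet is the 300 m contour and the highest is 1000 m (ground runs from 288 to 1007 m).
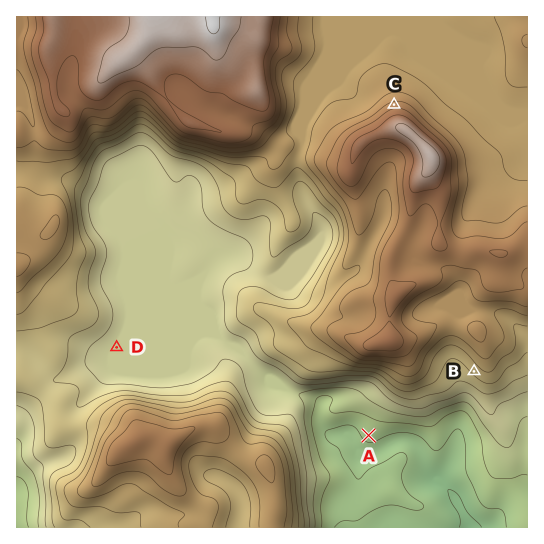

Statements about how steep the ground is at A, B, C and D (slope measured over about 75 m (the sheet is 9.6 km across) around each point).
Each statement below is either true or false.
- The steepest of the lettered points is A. false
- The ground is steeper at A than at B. false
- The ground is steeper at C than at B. true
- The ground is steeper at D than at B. false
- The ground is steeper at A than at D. true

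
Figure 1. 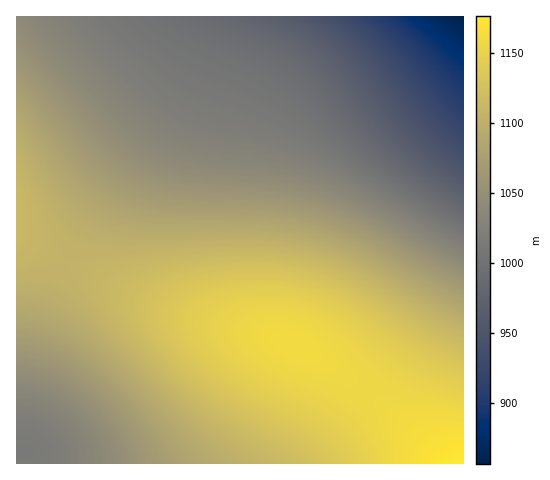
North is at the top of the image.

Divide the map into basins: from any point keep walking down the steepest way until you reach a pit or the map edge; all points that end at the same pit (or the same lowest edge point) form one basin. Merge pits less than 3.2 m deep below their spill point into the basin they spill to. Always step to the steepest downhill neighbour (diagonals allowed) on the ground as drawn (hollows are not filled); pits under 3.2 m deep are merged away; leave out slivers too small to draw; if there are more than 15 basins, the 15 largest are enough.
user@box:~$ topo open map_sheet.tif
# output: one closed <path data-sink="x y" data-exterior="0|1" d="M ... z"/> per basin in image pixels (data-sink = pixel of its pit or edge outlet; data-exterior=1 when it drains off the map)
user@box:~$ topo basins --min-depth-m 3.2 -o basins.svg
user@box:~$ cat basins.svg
<path data-sink="463 17" data-exterior="1" d="M463 16l-446 0-1 220 92 47 50 22 50 17 65 15 35 14 28 17 45 34 65 62 17 0z"/><path data-sink="25 452" data-exterior="0" d="M17 236l0 228 428-1-64-61-45-34-28-17-35-14-65-15-50-17-50-22z"/>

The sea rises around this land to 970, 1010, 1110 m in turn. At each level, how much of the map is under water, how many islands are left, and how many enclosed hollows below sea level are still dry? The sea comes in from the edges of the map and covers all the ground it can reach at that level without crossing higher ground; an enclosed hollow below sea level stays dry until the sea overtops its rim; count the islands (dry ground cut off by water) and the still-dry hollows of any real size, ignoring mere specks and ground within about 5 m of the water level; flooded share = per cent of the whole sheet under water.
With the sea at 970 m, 9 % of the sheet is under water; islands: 0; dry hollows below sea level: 0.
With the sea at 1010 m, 20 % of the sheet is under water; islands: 0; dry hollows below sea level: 0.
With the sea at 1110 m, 71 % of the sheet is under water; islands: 0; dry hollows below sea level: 0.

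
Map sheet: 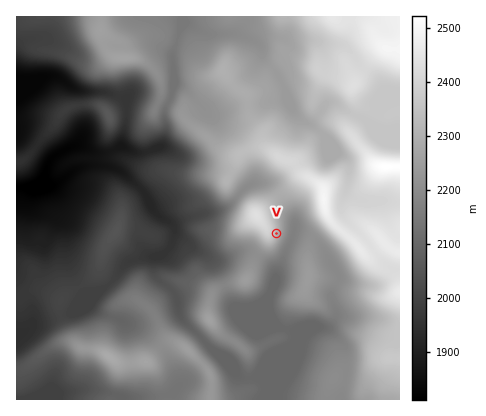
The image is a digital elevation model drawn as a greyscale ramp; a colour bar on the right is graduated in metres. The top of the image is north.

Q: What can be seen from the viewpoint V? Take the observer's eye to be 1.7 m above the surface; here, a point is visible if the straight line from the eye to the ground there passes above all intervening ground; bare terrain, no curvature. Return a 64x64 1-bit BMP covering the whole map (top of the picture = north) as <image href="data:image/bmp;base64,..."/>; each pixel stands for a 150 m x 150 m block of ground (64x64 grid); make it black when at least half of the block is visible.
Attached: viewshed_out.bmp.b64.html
<image width="64" height="64" href="data:image/bmp;base64,Qk0+AgAAAAAAAD4AAAAoAAAAQAAAAEAAAAABAAEAAAAAAAACAAATCwAAEwsAAAIAAAAAAAAA////AAAAAAAAAAAAA///gAAAAAAD//vAAAAAAAH//8AAAAAAAf//4AAAAAAA///gAAAAAAD//+AAAAAAAH5/+AAAAAABPh//AAAAAAGMD/8AAAAAAOAH/wAAAAAA+AP/AAAAAAB4A/8AAAAAAHAD/wAAAAAAcAH+AAAAAAAwAfgAAAAAADAD+AAAAAAAPAP8AAAAAAAfA/4AAAAAAB+H/wAAAAAAH4f/AAAAAAAP3/AAAAAAAA//4AAAAAAAD//gAAAAAAAP/8AAAAAAAA//gAAAAAAAD/+AAAAAAAAP/wAAAAAAAB/+AAAAAAAAD/wAAAAAAAAP+AAAAAAAAAfwAAAAAAAAD/AAAAAAAAAP4AAAAAAAAA/gAAAAAAAAD+AAAAAAAAAP4AAAAAAAAA/AAAAAAAAADgAAAAAAAAAMAAAAAAAAABwAAAAAAAAAAAAAAAAAAAAAAAAAAAAAAAAAAAAAAAAAAAAAAAAAAAAAAAAAAAAAAAAAAAAAAAAAAAAAAAAAAAAAAAAAAAAAAAAAAAAAAAAAAAAAAAAAAAAAAAAAAAAAAAAAAAAAAAAAAAAAAAAAAAAAAAAAAAAAAAAAAAAAAAAAAAAAAAAAAAAAAAAAAAAAAAAAAAAAAAAAAAAAAAAAAAAAAAAAAAAAAAAAAAAAAAAAAAAAAAAAAAAAAAAAAAAAAAAAAA=="/>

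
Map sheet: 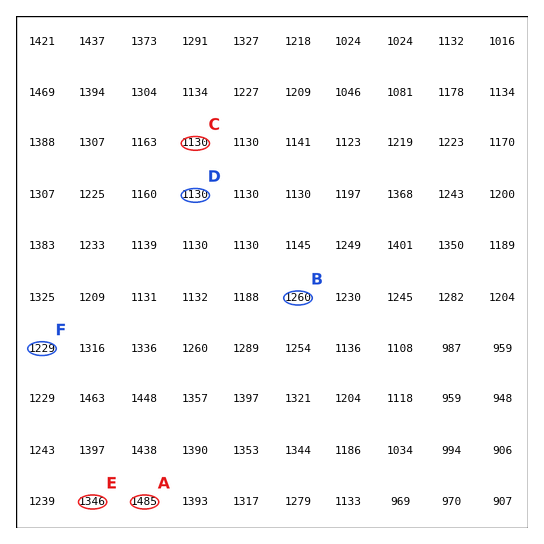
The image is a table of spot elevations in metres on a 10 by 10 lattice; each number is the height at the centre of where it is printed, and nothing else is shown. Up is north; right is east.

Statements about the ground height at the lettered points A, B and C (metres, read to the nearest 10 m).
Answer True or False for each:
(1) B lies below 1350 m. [True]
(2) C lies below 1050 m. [False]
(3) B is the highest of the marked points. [False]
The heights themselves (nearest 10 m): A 1480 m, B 1260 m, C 1130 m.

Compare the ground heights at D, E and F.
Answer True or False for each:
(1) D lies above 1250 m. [False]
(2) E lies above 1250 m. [True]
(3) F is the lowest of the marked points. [False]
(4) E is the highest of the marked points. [True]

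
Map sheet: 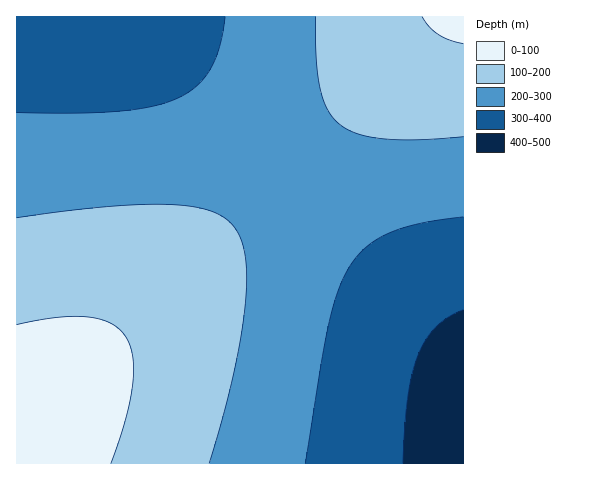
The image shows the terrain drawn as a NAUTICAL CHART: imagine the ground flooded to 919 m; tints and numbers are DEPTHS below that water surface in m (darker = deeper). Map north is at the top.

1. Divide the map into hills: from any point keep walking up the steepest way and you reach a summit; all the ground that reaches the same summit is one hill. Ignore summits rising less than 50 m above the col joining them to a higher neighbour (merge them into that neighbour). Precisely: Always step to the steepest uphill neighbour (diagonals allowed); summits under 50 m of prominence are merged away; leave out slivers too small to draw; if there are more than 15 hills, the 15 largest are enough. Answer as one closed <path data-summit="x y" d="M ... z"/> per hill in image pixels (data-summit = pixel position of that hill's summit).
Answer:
<path data-summit="17 463" d="M132 16l-116 1 0 446 447 1 1-109z"/><path data-summit="463 17" d="M463 16l-330 1 330 337z"/>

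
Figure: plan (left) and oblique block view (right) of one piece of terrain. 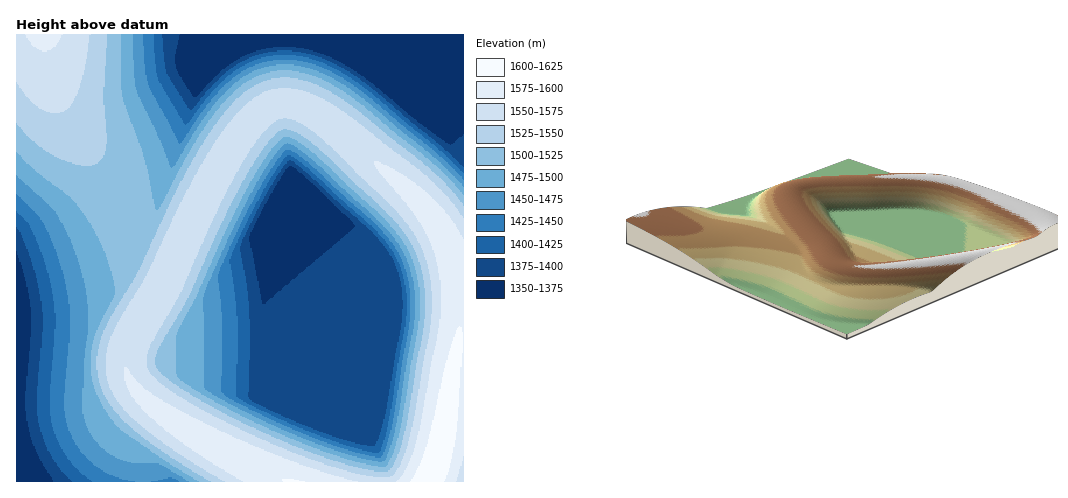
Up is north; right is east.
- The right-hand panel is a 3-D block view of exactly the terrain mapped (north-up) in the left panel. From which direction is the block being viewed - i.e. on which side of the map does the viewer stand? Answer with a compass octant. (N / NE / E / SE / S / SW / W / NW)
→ SW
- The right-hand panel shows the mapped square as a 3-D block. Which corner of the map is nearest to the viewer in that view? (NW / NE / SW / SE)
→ SW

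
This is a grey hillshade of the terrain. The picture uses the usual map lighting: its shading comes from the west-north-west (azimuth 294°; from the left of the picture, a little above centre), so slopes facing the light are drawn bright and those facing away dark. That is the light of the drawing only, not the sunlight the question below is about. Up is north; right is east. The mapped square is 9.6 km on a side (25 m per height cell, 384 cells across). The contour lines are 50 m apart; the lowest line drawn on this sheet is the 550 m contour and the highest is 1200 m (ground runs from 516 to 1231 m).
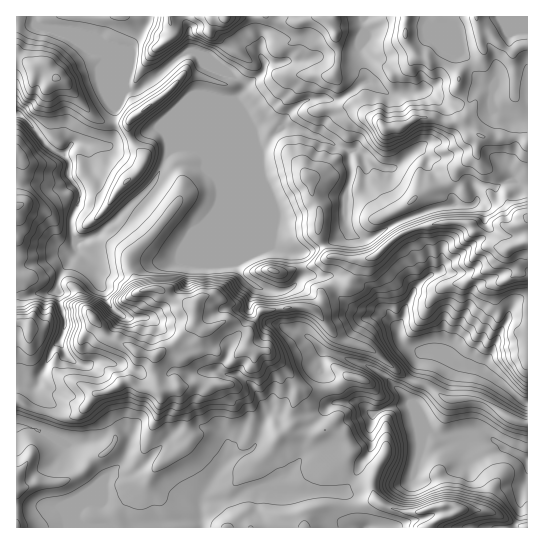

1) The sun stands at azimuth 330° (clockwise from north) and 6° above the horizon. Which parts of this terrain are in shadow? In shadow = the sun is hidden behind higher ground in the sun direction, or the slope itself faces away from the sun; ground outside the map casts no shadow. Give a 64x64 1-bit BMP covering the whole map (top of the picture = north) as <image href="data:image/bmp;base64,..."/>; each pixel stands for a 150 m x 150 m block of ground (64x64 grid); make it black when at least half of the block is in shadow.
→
<image width="64" height="64" href="data:image/bmp;base64,Qk0+AgAAAAAAAD4AAAAoAAAAQAAAAEAAAAABAAEAAAAAAAACAAATCwAAEwsAAAIAAAAAAAAA////AAAAAAB8AP+AAD/P/H8B//wAH//4/wf//gAeDAD/j///4AHAAP//////B+ACH/////+H8Adg/////4f+A3f/////h/4jL/////8z/v8f/////zH//x//////Af//P/////8Z//9//////D/////////8f//84P////5///GAf///////5wA///////EfAA4G//f///84ADM//+///3xh////v////v/////+//z//yPr//3//P78AfD/8//8PPAD9n+H//48YCbz/x///wxh8DP+////BAfxg/3///8ED/H4MP///wAD4cAA////fgHAAeD///9+AAAD8P///x+AAAf/////P4B8AA////9/gf4AAf////+x/wAIA//3//j/AB+B/8H//n8AA5z/4P//vwAD3j8D/z/fAAPHwAD3H8+AAcH+AG8P54ABwH/AHQ/jwAPAP+A/B/PAA8B//3/z/+ABwf//f/n/8AAD//93+P/4AA/+/wf4f/gAf/8/D/j/+ZH//74f+//7////9D/7////+/8Af/P////wfgB/wf//7wAAAP+A///wAAAA/4A////AEYA/gB///+H9gC+B7///+f2AAAH//wBw/BkAAP//AHB4GwAA///wcCA/AAB//27gADsABj//H+BAMAAPD//+4GAAAX8G//7AQAAD/w4/AMBAAA=="/>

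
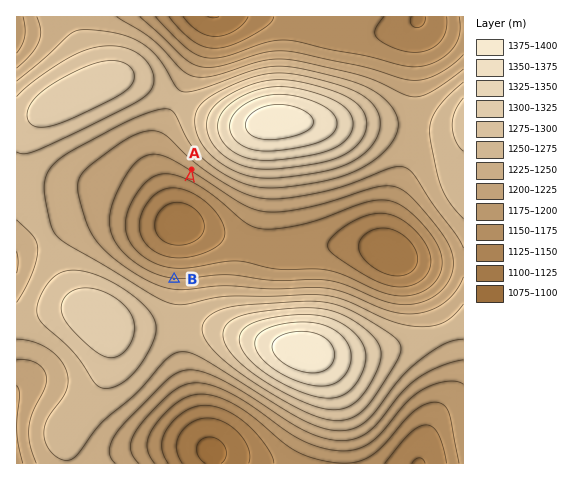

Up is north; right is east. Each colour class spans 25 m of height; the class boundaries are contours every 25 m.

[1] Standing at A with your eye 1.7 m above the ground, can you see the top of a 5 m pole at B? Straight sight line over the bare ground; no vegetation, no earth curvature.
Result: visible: true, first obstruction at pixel None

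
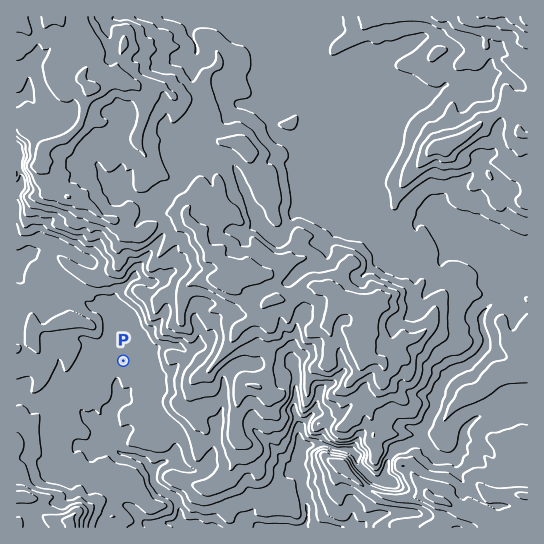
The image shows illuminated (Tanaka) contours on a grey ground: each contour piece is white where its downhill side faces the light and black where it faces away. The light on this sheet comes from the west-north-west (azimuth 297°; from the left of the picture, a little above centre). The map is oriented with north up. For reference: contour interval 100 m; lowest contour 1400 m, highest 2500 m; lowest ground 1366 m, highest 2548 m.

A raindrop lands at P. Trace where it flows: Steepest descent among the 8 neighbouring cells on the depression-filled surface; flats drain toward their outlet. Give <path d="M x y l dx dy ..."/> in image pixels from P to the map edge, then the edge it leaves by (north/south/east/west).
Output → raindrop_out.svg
<path d="M123 361l-1 1 0 8-4 5 0 6-1 1 1 20-7 8 0 3-1 1 0 9 1 2 0 18 8 10 3 1 4 0 1 1 6 0 4 3 6 1 4 4 0 2 4 4 0 2 2 2 0 8 1 2 7 7 13 7 3 2 1 3 0 4 1 1 0 11 10 9"/>
exit: south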